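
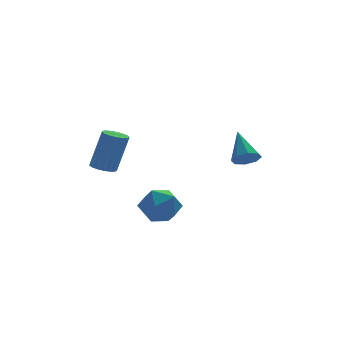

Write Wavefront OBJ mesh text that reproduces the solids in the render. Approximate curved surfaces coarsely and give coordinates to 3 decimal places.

v -1.739 3.228 -2.304
v -1.278 3.691 -2.456
v -0.661 3.754 -0.387
v -1.121 3.292 -0.236
v -1.539 3.863 -2.383
v -0.922 3.926 -0.314
v -1.846 3.89 -2.293
v -1.228 3.953 -0.224
v -2.128 3.765 -2.205
v -1.51 3.828 -0.136
v -2.32 3.517 -2.14
v -1.703 3.58 -0.071
v -2.38 3.203 -2.112
v -1.763 3.266 -0.043
v -2.293 2.895 -2.129
v -1.675 2.958 -0.06
v -2.078 2.663 -2.186
v -1.461 2.726 -0.117
v -1.786 2.561 -2.27
v -1.169 2.624 -0.201
v -1.483 2.612 -2.362
v -0.866 2.675 -0.293
v -1.239 2.804 -2.441
v -0.622 2.867 -0.372
v -1.109 3.093 -2.488
v -0.492 3.156 -0.419
v -1.123 3.413 -2.494
v -0.506 3.476 -0.425
v -1.154 -2.792 -2.51
v -0.611 -1.894 -2.29
v 0.331 -3.586 -2.93
v 0.874 -2.688 -2.71
v 0.413 -3.244 -1.917
v -0.504 -2.753 -1.657
v 0.224 -2.727 -3.563
v -0.693 -2.236 -3.303
v 0.241 -1.853 -2.94
v 0.358 -2.173 -1.923
v -0.638 -3.307 -3.297
v -0.521 -3.627 -2.28
v 3.956 -1.692 -0.424
v 4.489 -1.361 -0.734
v 3.844 -0.368 0.804
v 4.013 -1.216 -0.933
v 3.504 -1.35 -0.835
v 3.26 -1.685 -0.496
v 3.423 -2.024 -0.114
v 3.899 -2.169 0.085
v 4.408 -2.035 -0.013
v 4.652 -1.7 -0.352
f 2 1 5
f 2 5 3
f 3 5 6
f 3 6 4
f 5 1 7
f 5 7 6
f 6 7 8
f 6 8 4
f 7 1 9
f 7 9 8
f 8 9 10
f 8 10 4
f 9 1 11
f 9 11 10
f 10 11 12
f 10 12 4
f 11 1 13
f 11 13 12
f 12 13 14
f 12 14 4
f 13 1 15
f 13 15 14
f 14 15 16
f 14 16 4
f 15 1 17
f 15 17 16
f 16 17 18
f 16 18 4
f 17 1 19
f 17 19 18
f 18 19 20
f 18 20 4
f 19 1 21
f 19 21 20
f 20 21 22
f 20 22 4
f 21 1 23
f 21 23 22
f 22 23 24
f 22 24 4
f 23 1 25
f 23 25 24
f 24 25 26
f 24 26 4
f 25 1 27
f 25 27 26
f 26 27 28
f 26 28 4
f 27 1 2
f 27 2 28
f 28 2 3
f 28 3 4
f 29 40 34
f 29 34 30
f 29 30 36
f 29 36 39
f 29 39 40
f 30 34 38
f 34 40 33
f 40 39 31
f 39 36 35
f 36 30 37
f 32 38 33
f 32 33 31
f 32 31 35
f 32 35 37
f 32 37 38
f 33 38 34
f 31 33 40
f 35 31 39
f 37 35 36
f 38 37 30
f 42 41 44
f 42 44 43
f 44 41 45
f 44 45 43
f 45 41 46
f 45 46 43
f 46 41 47
f 46 47 43
f 47 41 48
f 47 48 43
f 48 41 49
f 48 49 43
f 49 41 50
f 49 50 43
f 50 41 42
f 50 42 43



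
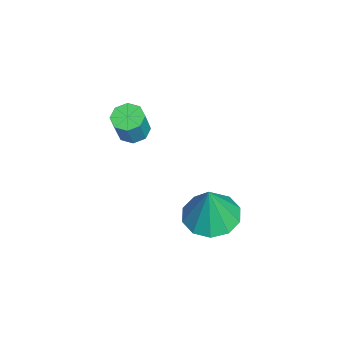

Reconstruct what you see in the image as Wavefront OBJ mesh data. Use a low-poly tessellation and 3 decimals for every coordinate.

v -3.843 -1.317 2.804
v -3.371 -1.288 2.611
v -2.966 -1.415 3.583
v -3.437 -1.443 3.776
v -3.512 -0.939 2.716
v -3.106 -1.065 3.687
v -3.846 -0.811 2.872
v -3.441 -0.938 3.843
v -4.178 -0.98 2.988
v -3.773 -1.106 3.96
v -4.314 -1.345 2.997
v -3.909 -1.472 3.969
v -4.174 -1.695 2.893
v -3.768 -1.821 3.864
v -3.839 -1.822 2.737
v -3.434 -1.949 3.708
v -3.507 -1.654 2.62
v -3.102 -1.78 3.592
v -3.289 0.978 -0.663
v -2.586 0.468 -0.856
v -2.931 0.902 0.843
v -2.423 0.993 -0.868
v -2.591 1.513 -0.802
v -3.026 1.828 -0.682
v -3.561 1.819 -0.556
v -3.992 1.489 -0.47
v -4.155 0.964 -0.458
v -3.987 0.444 -0.524
v -3.553 0.128 -0.644
v -3.018 0.138 -0.77
f 2 1 5
f 2 5 3
f 3 5 6
f 3 6 4
f 5 1 7
f 5 7 6
f 6 7 8
f 6 8 4
f 7 1 9
f 7 9 8
f 8 9 10
f 8 10 4
f 9 1 11
f 9 11 10
f 10 11 12
f 10 12 4
f 11 1 13
f 11 13 12
f 12 13 14
f 12 14 4
f 13 1 15
f 13 15 14
f 14 15 16
f 14 16 4
f 15 1 17
f 15 17 16
f 16 17 18
f 16 18 4
f 17 1 2
f 17 2 18
f 18 2 3
f 18 3 4
f 20 19 22
f 20 22 21
f 22 19 23
f 22 23 21
f 23 19 24
f 23 24 21
f 24 19 25
f 24 25 21
f 25 19 26
f 25 26 21
f 26 19 27
f 26 27 21
f 27 19 28
f 27 28 21
f 28 19 29
f 28 29 21
f 29 19 30
f 29 30 21
f 30 19 20
f 30 20 21



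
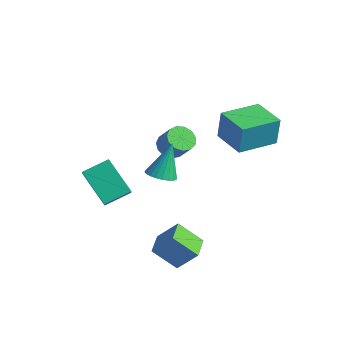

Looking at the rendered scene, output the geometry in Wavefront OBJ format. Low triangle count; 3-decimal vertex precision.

v 1.171 -0.412 -0.528
v 1.882 -0.602 -0.385
v 1.049 0.412 1.168
v 1.917 -0.34 -0.51
v 1.838 -0.089 -0.638
v 1.658 0.113 -0.749
v 1.403 0.235 -0.826
v 1.114 0.259 -0.858
v 0.832 0.18 -0.84
v 0.603 0.011 -0.774
v 0.459 -0.222 -0.671
v 0.424 -0.485 -0.546
v 0.503 -0.736 -0.418
v 0.683 -0.938 -0.307
v 0.938 -1.06 -0.23
v 1.228 -1.083 -0.198
v 1.509 -1.005 -0.216
v 1.739 -0.836 -0.282
v -2.132 3.249 -2.202
v -1.536 3.264 -2.674
v -0.773 3.265 -1.71
v -1.368 3.251 -1.238
v -1.637 3.672 -2.595
v -0.873 3.673 -1.631
v -1.895 3.947 -2.39
v -1.131 3.948 -1.426
v -2.228 4 -2.127
v -1.464 4.001 -1.163
v -2.531 3.814 -1.887
v -1.767 3.815 -0.923
v -2.707 3.45 -1.747
v -1.943 3.451 -0.783
v -2.7 3.022 -1.752
v -1.936 3.023 -0.788
v -2.513 2.666 -1.899
v -1.749 2.667 -0.935
v -2.205 2.495 -2.143
v -1.441 2.496 -1.179
v -1.874 2.564 -2.406
v -1.11 2.565 -1.442
v -1.625 2.851 -2.604
v -0.861 2.852 -1.64
v 2.373 1.924 1.63
v 2.451 2.039 3.143
v 2.739 3.913 1.46
v 2.817 4.029 2.973
v 4.043 1.611 1.567
v 4.121 1.727 3.08
v 4.409 3.601 1.397
v 4.487 3.716 2.91
v 4.065 -2.116 -4.254
v 3.156 -2.79 -3.254
v 3.367 -1.14 -4.23
v 2.458 -1.814 -3.23
v 4.842 -1.586 -3.19
v 3.933 -2.26 -2.19
v 4.144 -0.61 -3.166
v 3.235 -1.284 -2.166
v -2.352 -2.019 -1.575
v -1.712 -2.578 -0.8
v -1.9 -0.805 -1.073
v -1.26 -1.363 -0.297
v -0.8 -2.057 -2.883
v -0.16 -2.615 -2.107
v -0.348 -0.842 -2.38
v 0.292 -1.401 -1.605
f 2 1 4
f 2 4 3
f 4 1 5
f 4 5 3
f 5 1 6
f 5 6 3
f 6 1 7
f 6 7 3
f 7 1 8
f 7 8 3
f 8 1 9
f 8 9 3
f 9 1 10
f 9 10 3
f 10 1 11
f 10 11 3
f 11 1 12
f 11 12 3
f 12 1 13
f 12 13 3
f 13 1 14
f 13 14 3
f 14 1 15
f 14 15 3
f 15 1 16
f 15 16 3
f 16 1 17
f 16 17 3
f 17 1 18
f 17 18 3
f 18 1 2
f 18 2 3
f 20 19 23
f 20 23 21
f 21 23 24
f 21 24 22
f 23 19 25
f 23 25 24
f 24 25 26
f 24 26 22
f 25 19 27
f 25 27 26
f 26 27 28
f 26 28 22
f 27 19 29
f 27 29 28
f 28 29 30
f 28 30 22
f 29 19 31
f 29 31 30
f 30 31 32
f 30 32 22
f 31 19 33
f 31 33 32
f 32 33 34
f 32 34 22
f 33 19 35
f 33 35 34
f 34 35 36
f 34 36 22
f 35 19 37
f 35 37 36
f 36 37 38
f 36 38 22
f 37 19 39
f 37 39 38
f 38 39 40
f 38 40 22
f 39 19 41
f 39 41 40
f 40 41 42
f 40 42 22
f 41 19 20
f 41 20 42
f 42 20 21
f 42 21 22
f 44 46 43
f 47 44 43
f 43 46 45
f 45 47 43
f 44 50 46
f 48 44 47
f 48 50 44
f 46 50 45
f 49 47 45
f 45 50 49
f 49 48 47
f 50 48 49
f 52 54 51
f 55 52 51
f 51 54 53
f 53 55 51
f 52 58 54
f 56 52 55
f 56 58 52
f 54 58 53
f 57 55 53
f 53 58 57
f 57 56 55
f 58 56 57
f 60 62 59
f 63 60 59
f 59 62 61
f 61 63 59
f 60 66 62
f 64 60 63
f 64 66 60
f 62 66 61
f 65 63 61
f 61 66 65
f 65 64 63
f 66 64 65



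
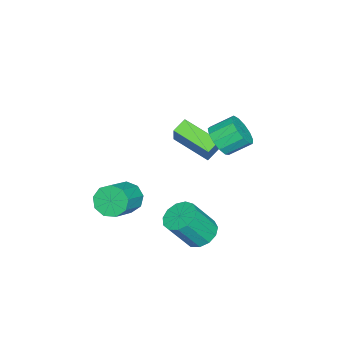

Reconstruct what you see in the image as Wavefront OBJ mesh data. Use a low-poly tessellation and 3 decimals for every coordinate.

v -3.783 -1.456 0.88
v -4.442 -1.174 1.256
v -3.426 0.326 0.171
v -4.086 0.607 0.547
v -2.874 -1.107 2.213
v -3.534 -0.826 2.589
v -2.518 0.674 1.504
v -3.177 0.956 1.88
v -1.872 -3.038 -2.235
v -1.452 -3.201 -2.98
v 0.051 -3.306 -2.11
v -0.368 -3.142 -1.365
v -1.469 -2.614 -2.88
v 0.034 -2.719 -2.01
v -1.674 -2.226 -2.478
v -0.171 -2.331 -1.608
v -1.972 -2.217 -1.963
v -0.469 -2.322 -1.093
v -2.223 -2.593 -1.575
v -0.719 -2.697 -0.705
v -2.309 -3.176 -1.496
v -0.806 -3.281 -0.626
v -2.191 -3.695 -1.763
v -0.688 -3.799 -0.893
v -1.923 -3.906 -2.25
v -0.42 -4.011 -1.38
v -1.632 -3.711 -2.731
v -0.128 -3.816 -1.861
v -1.709 1.428 3.049
v -1.282 1.135 3.722
v -1.724 2.058 4.405
v -2.151 2.352 3.731
v -0.988 1.441 3.499
v -1.43 2.364 4.182
v -0.924 1.742 3.133
v -1.365 2.665 3.815
v -1.108 1.944 2.74
v -1.55 2.867 3.422
v -1.484 1.983 2.445
v -1.926 2.906 3.127
v -1.931 1.845 2.342
v -2.373 2.768 3.024
v -2.307 1.575 2.463
v -2.749 2.498 3.145
v -2.494 1.259 2.77
v -2.936 2.182 3.453
v -2.431 0.996 3.166
v -2.873 1.919 3.848
v -2.14 0.871 3.524
v -2.581 1.794 4.207
v -1.711 0.923 3.732
v -2.153 1.846 4.414
v -0.513 1.085 -2.415
v 0.215 0.882 -2.846
v 0.901 0.132 -1.337
v 0.173 0.335 -0.905
v 0.286 1.328 -2.657
v 0.972 0.579 -1.147
v 0.104 1.698 -2.391
v 0.79 0.948 -0.881
v -0.274 1.872 -2.132
v 0.412 1.123 -0.623
v -0.728 1.797 -1.964
v -0.042 1.047 -0.454
v -1.114 1.496 -1.938
v -0.428 0.746 -0.428
v -1.309 1.064 -2.064
v -0.623 0.314 -0.554
v -1.251 0.639 -2.301
v -0.565 -0.111 -0.791
v -0.959 0.355 -2.574
v -0.273 -0.395 -1.065
v -0.526 0.304 -2.797
v 0.161 -0.446 -1.287
v -0.088 0.5 -2.899
v 0.598 -0.25 -1.389
f 2 4 1
f 5 2 1
f 1 4 3
f 3 5 1
f 2 8 4
f 6 2 5
f 6 8 2
f 4 8 3
f 7 5 3
f 3 8 7
f 7 6 5
f 8 6 7
f 10 9 13
f 10 13 11
f 11 13 14
f 11 14 12
f 13 9 15
f 13 15 14
f 14 15 16
f 14 16 12
f 15 9 17
f 15 17 16
f 16 17 18
f 16 18 12
f 17 9 19
f 17 19 18
f 18 19 20
f 18 20 12
f 19 9 21
f 19 21 20
f 20 21 22
f 20 22 12
f 21 9 23
f 21 23 22
f 22 23 24
f 22 24 12
f 23 9 25
f 23 25 24
f 24 25 26
f 24 26 12
f 25 9 27
f 25 27 26
f 26 27 28
f 26 28 12
f 27 9 10
f 27 10 28
f 28 10 11
f 28 11 12
f 30 29 33
f 30 33 31
f 31 33 34
f 31 34 32
f 33 29 35
f 33 35 34
f 34 35 36
f 34 36 32
f 35 29 37
f 35 37 36
f 36 37 38
f 36 38 32
f 37 29 39
f 37 39 38
f 38 39 40
f 38 40 32
f 39 29 41
f 39 41 40
f 40 41 42
f 40 42 32
f 41 29 43
f 41 43 42
f 42 43 44
f 42 44 32
f 43 29 45
f 43 45 44
f 44 45 46
f 44 46 32
f 45 29 47
f 45 47 46
f 46 47 48
f 46 48 32
f 47 29 49
f 47 49 48
f 48 49 50
f 48 50 32
f 49 29 51
f 49 51 50
f 50 51 52
f 50 52 32
f 51 29 30
f 51 30 52
f 52 30 31
f 52 31 32
f 54 53 57
f 54 57 55
f 55 57 58
f 55 58 56
f 57 53 59
f 57 59 58
f 58 59 60
f 58 60 56
f 59 53 61
f 59 61 60
f 60 61 62
f 60 62 56
f 61 53 63
f 61 63 62
f 62 63 64
f 62 64 56
f 63 53 65
f 63 65 64
f 64 65 66
f 64 66 56
f 65 53 67
f 65 67 66
f 66 67 68
f 66 68 56
f 67 53 69
f 67 69 68
f 68 69 70
f 68 70 56
f 69 53 71
f 69 71 70
f 70 71 72
f 70 72 56
f 71 53 73
f 71 73 72
f 72 73 74
f 72 74 56
f 73 53 75
f 73 75 74
f 74 75 76
f 74 76 56
f 75 53 54
f 75 54 76
f 76 54 55
f 76 55 56



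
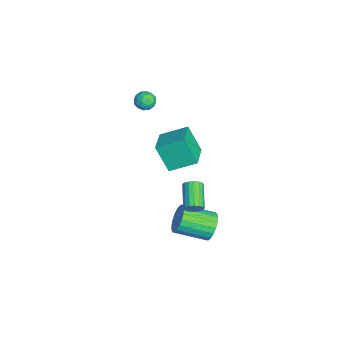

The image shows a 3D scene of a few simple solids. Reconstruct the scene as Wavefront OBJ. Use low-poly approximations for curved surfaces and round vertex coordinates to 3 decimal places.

v 3.973 0.853 -1.749
v 4.196 0.618 -1.257
v 2.691 0.651 -0.558
v 2.467 0.887 -1.051
v 4.221 0.896 -1.216
v 2.716 0.929 -0.517
v 4.189 1.164 -1.297
v 2.684 1.198 -0.599
v 4.108 1.362 -1.482
v 2.603 1.395 -0.784
v 3.995 1.442 -1.728
v 2.49 1.476 -1.03
v 3.878 1.388 -1.979
v 2.372 1.422 -1.281
v 3.782 1.211 -2.178
v 2.276 1.245 -1.479
v 3.73 0.953 -2.278
v 2.224 0.986 -1.579
v 3.733 0.671 -2.257
v 2.228 0.704 -1.558
v 3.791 0.431 -2.12
v 2.286 0.465 -1.421
v 3.891 0.288 -1.898
v 2.386 0.321 -1.199
v 4.01 0.274 -1.642
v 2.504 0.308 -0.943
v 4.12 0.393 -1.41
v 2.614 0.427 -0.712
v -0.779 -0.992 3.447
v -0.294 -1.38 3.187
v -1.106 -1.82 4.073
v -0.621 -2.208 3.813
v -0.461 -1.694 4.216
v -0.258 -1.182 3.829
v -1.142 -2.018 3.431
v -0.939 -1.506 3.044
v -0.519 -2.014 3.177
v -0.098 -1.814 3.662
v -1.302 -1.386 3.598
v -0.881 -1.186 4.083
v -0.508 -1.113 3.262
v -0.892 -2.087 3.998
v -0.798 -1.785 4.235
v -0.513 -2.013 4.082
v -0.487 -0.997 3.64
v -0.202 -1.225 3.487
v -0.3 -1.409 4.092
v -1.198 -1.975 3.773
v -0.913 -2.203 3.62
v -0.887 -1.187 3.178
v -0.602 -1.415 3.025
v -1.1 -1.791 3.168
v -0.355 -1.714 3.103
v -0.547 -2.201 3.471
v -0.853 -2.089 3.247
v -0.734 -1.788 3.019
v -0.107 -1.596 3.388
v -0.3 -2.083 3.756
v -0.205 -1.781 3.993
v -0.086 -1.48 3.766
v -0.239 -1.969 3.383
v -1.1 -1.117 3.504
v -1.293 -1.604 3.872
v -1.314 -1.72 3.494
v -1.195 -1.419 3.267
v -0.853 -0.999 3.789
v -1.045 -1.486 4.157
v -0.666 -1.412 4.241
v -0.547 -1.111 4.013
v -1.161 -1.231 3.877
v 0.945 -0.121 -0.072
v 0.357 -0.836 1.518
v 1.039 1.441 0.665
v 0.451 0.727 2.255
v 2.629 -0.447 0.405
v 2.041 -1.161 1.995
v 2.723 1.116 1.142
v 2.135 0.401 2.732
v 3.284 1.887 -4.213
v 3.672 2.184 -3.41
v 3.564 0.31 -2.664
v 3.176 0.013 -3.467
v 3.29 2.234 -3.339
v 3.183 0.36 -2.594
v 2.908 2.224 -3.42
v 2.801 0.35 -2.674
v 2.591 2.156 -3.638
v 2.483 0.282 -2.892
v 2.393 2.041 -3.955
v 2.286 0.167 -3.209
v 2.35 1.899 -4.316
v 2.242 0.025 -3.571
v 2.467 1.756 -4.66
v 2.36 -0.118 -3.914
v 2.727 1.635 -4.927
v 2.619 -0.239 -4.181
v 3.082 1.558 -5.07
v 2.975 -0.317 -4.324
v 3.472 1.537 -5.065
v 3.365 -0.337 -4.319
v 3.83 1.577 -4.912
v 3.723 -0.297 -4.166
v 4.093 1.671 -4.639
v 3.986 -0.203 -3.893
v 4.217 1.802 -4.292
v 4.109 -0.072 -3.546
v 4.179 1.948 -3.931
v 4.071 0.074 -3.185
v 3.986 2.083 -3.619
v 3.878 0.209 -2.873
f 2 1 5
f 2 5 3
f 3 5 6
f 3 6 4
f 5 1 7
f 5 7 6
f 6 7 8
f 6 8 4
f 7 1 9
f 7 9 8
f 8 9 10
f 8 10 4
f 9 1 11
f 9 11 10
f 10 11 12
f 10 12 4
f 11 1 13
f 11 13 12
f 12 13 14
f 12 14 4
f 13 1 15
f 13 15 14
f 14 15 16
f 14 16 4
f 15 1 17
f 15 17 16
f 16 17 18
f 16 18 4
f 17 1 19
f 17 19 18
f 18 19 20
f 18 20 4
f 19 1 21
f 19 21 20
f 20 21 22
f 20 22 4
f 21 1 23
f 21 23 22
f 22 23 24
f 22 24 4
f 23 1 25
f 23 25 24
f 24 25 26
f 24 26 4
f 25 1 27
f 25 27 26
f 26 27 28
f 26 28 4
f 27 1 2
f 27 2 28
f 28 2 3
f 28 3 4
f 29 66 45
f 66 40 69
f 45 69 34
f 66 69 45
f 29 45 41
f 45 34 46
f 41 46 30
f 45 46 41
f 29 41 50
f 41 30 51
f 50 51 36
f 41 51 50
f 29 50 62
f 50 36 65
f 62 65 39
f 50 65 62
f 29 62 66
f 62 39 70
f 66 70 40
f 62 70 66
f 30 46 57
f 46 34 60
f 57 60 38
f 46 60 57
f 34 69 47
f 69 40 68
f 47 68 33
f 69 68 47
f 40 70 67
f 70 39 63
f 67 63 31
f 70 63 67
f 39 65 64
f 65 36 52
f 64 52 35
f 65 52 64
f 36 51 56
f 51 30 53
f 56 53 37
f 51 53 56
f 32 58 44
f 58 38 59
f 44 59 33
f 58 59 44
f 32 44 42
f 44 33 43
f 42 43 31
f 44 43 42
f 32 42 49
f 42 31 48
f 49 48 35
f 42 48 49
f 32 49 54
f 49 35 55
f 54 55 37
f 49 55 54
f 32 54 58
f 54 37 61
f 58 61 38
f 54 61 58
f 33 59 47
f 59 38 60
f 47 60 34
f 59 60 47
f 31 43 67
f 43 33 68
f 67 68 40
f 43 68 67
f 35 48 64
f 48 31 63
f 64 63 39
f 48 63 64
f 37 55 56
f 55 35 52
f 56 52 36
f 55 52 56
f 38 61 57
f 61 37 53
f 57 53 30
f 61 53 57
f 72 74 71
f 75 72 71
f 71 74 73
f 73 75 71
f 72 78 74
f 76 72 75
f 76 78 72
f 74 78 73
f 77 75 73
f 73 78 77
f 77 76 75
f 78 76 77
f 80 79 83
f 80 83 81
f 81 83 84
f 81 84 82
f 83 79 85
f 83 85 84
f 84 85 86
f 84 86 82
f 85 79 87
f 85 87 86
f 86 87 88
f 86 88 82
f 87 79 89
f 87 89 88
f 88 89 90
f 88 90 82
f 89 79 91
f 89 91 90
f 90 91 92
f 90 92 82
f 91 79 93
f 91 93 92
f 92 93 94
f 92 94 82
f 93 79 95
f 93 95 94
f 94 95 96
f 94 96 82
f 95 79 97
f 95 97 96
f 96 97 98
f 96 98 82
f 97 79 99
f 97 99 98
f 98 99 100
f 98 100 82
f 99 79 101
f 99 101 100
f 100 101 102
f 100 102 82
f 101 79 103
f 101 103 102
f 102 103 104
f 102 104 82
f 103 79 105
f 103 105 104
f 104 105 106
f 104 106 82
f 105 79 107
f 105 107 106
f 106 107 108
f 106 108 82
f 107 79 109
f 107 109 108
f 108 109 110
f 108 110 82
f 109 79 80
f 109 80 110
f 110 80 81
f 110 81 82



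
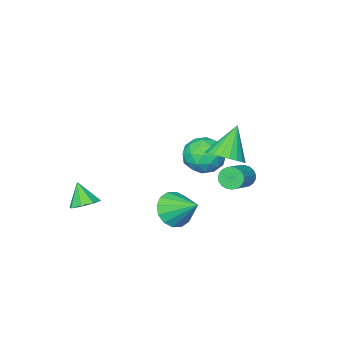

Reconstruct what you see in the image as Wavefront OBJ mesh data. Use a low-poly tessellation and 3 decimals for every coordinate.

v -1.359 0.27 -1.296
v -0.751 -0.684 -1.399
v -2.909 -0.716 -1.321
v -2.301 -1.67 -1.424
v -2.275 -1.082 -0.453
v -1.317 -0.473 -0.437
v -2.343 -0.927 -2.283
v -1.385 -0.318 -2.267
v -1.359 -1.424 -2.009
v -1.317 -1.519 -0.878
v -2.343 0.119 -1.842
v -2.301 0.024 -0.711
v -0.919 -0.12 -1.345
v -2.741 -1.28 -1.375
v -2.726 -0.934 -0.804
v -2.368 -1.495 -0.865
v -1.252 0.004 -0.78
v -0.894 -0.557 -0.84
v -1.79 -0.791 -0.285
v -2.766 -0.843 -1.88
v -2.408 -1.404 -1.94
v -1.292 0.095 -1.855
v -0.934 -0.466 -1.916
v -1.87 -0.609 -2.435
v -0.919 -1.116 -1.764
v -1.83 -1.695 -1.779
v -1.855 -1.259 -2.284
v -1.292 -0.901 -2.274
v -0.894 -1.172 -1.1
v -1.805 -1.751 -1.115
v -1.79 -1.406 -0.544
v -1.227 -1.048 -0.534
v -1.252 -1.607 -1.458
v -1.855 0.351 -1.605
v -2.766 -0.228 -1.62
v -2.433 -0.352 -2.186
v -1.87 0.006 -2.176
v -1.83 0.295 -0.941
v -2.741 -0.284 -0.956
v -2.368 -0.499 -0.446
v -1.805 -0.141 -0.436
v -2.408 0.207 -1.262
v 2.036 1.961 -2.17
v 2.587 2.515 -2.842
v 1.804 3.379 -1.19
v 2.083 2.551 -3.013
v 1.567 2.429 -2.959
v 1.176 2.181 -2.693
v 1.016 1.875 -2.287
v 1.13 1.591 -1.85
v 1.486 1.406 -1.499
v 1.989 1.37 -1.328
v 2.506 1.493 -1.382
v 2.896 1.74 -1.648
v 3.056 2.047 -2.053
v 2.943 2.331 -2.49
v 3.805 -2.65 -3.542
v 4.604 -2.673 -3.522
v 3.755 -3.35 -2.378
v 4.377 -2.182 -3.237
v 3.814 -1.964 -3.13
v 3.246 -2.149 -3.265
v 3.005 -2.627 -3.562
v 3.233 -3.118 -3.848
v 3.795 -3.335 -3.955
v 4.363 -3.151 -3.82
v 0.359 3.483 1.451
v 1.179 3.243 1.951
v -0.699 3.077 2.989
v 1.149 3.62 2.031
v 1 3.976 2.022
v 0.752 4.257 1.926
v 0.445 4.42 1.757
v 0.125 4.44 1.543
v -0.16 4.315 1.314
v -0.366 4.063 1.106
v -0.461 3.722 0.95
v -0.432 3.345 0.871
v -0.282 2.989 0.88
v -0.035 2.708 0.976
v 0.272 2.545 1.144
v 0.592 2.525 1.359
v 0.877 2.651 1.588
v 1.083 2.903 1.796
v -1.661 2.408 -1.165
v -1.308 2.196 -1.668
v -0.125 2.72 -1.058
v -0.479 2.932 -0.555
v -1.377 2.444 -1.748
v -0.194 2.968 -1.138
v -1.494 2.687 -1.728
v -0.312 3.211 -1.118
v -1.641 2.881 -1.61
v -0.459 3.405 -1
v -1.791 2.993 -1.416
v -0.609 3.517 -0.806
v -1.919 3.005 -1.178
v -0.736 3.529 -0.568
v -2.002 2.913 -0.938
v -0.82 3.437 -0.328
v -2.026 2.733 -0.737
v -0.844 3.257 -0.127
v -1.987 2.498 -0.61
v -0.805 3.022 0
v -1.892 2.247 -0.579
v -0.71 2.771 0.031
v -1.757 2.024 -0.65
v -0.574 2.548 -0.04
v -1.605 1.867 -0.809
v -0.423 2.391 -0.199
v -1.463 1.804 -1.03
v -0.281 2.328 -0.42
v -1.355 1.845 -1.275
v -0.173 2.369 -0.665
v -1.3 1.984 -1.5
v -0.118 2.508 -0.89
f 1 38 17
f 38 12 41
f 17 41 6
f 38 41 17
f 1 17 13
f 17 6 18
f 13 18 2
f 17 18 13
f 1 13 22
f 13 2 23
f 22 23 8
f 13 23 22
f 1 22 34
f 22 8 37
f 34 37 11
f 22 37 34
f 1 34 38
f 34 11 42
f 38 42 12
f 34 42 38
f 2 18 29
f 18 6 32
f 29 32 10
f 18 32 29
f 6 41 19
f 41 12 40
f 19 40 5
f 41 40 19
f 12 42 39
f 42 11 35
f 39 35 3
f 42 35 39
f 11 37 36
f 37 8 24
f 36 24 7
f 37 24 36
f 8 23 28
f 23 2 25
f 28 25 9
f 23 25 28
f 4 30 16
f 30 10 31
f 16 31 5
f 30 31 16
f 4 16 14
f 16 5 15
f 14 15 3
f 16 15 14
f 4 14 21
f 14 3 20
f 21 20 7
f 14 20 21
f 4 21 26
f 21 7 27
f 26 27 9
f 21 27 26
f 4 26 30
f 26 9 33
f 30 33 10
f 26 33 30
f 5 31 19
f 31 10 32
f 19 32 6
f 31 32 19
f 3 15 39
f 15 5 40
f 39 40 12
f 15 40 39
f 7 20 36
f 20 3 35
f 36 35 11
f 20 35 36
f 9 27 28
f 27 7 24
f 28 24 8
f 27 24 28
f 10 33 29
f 33 9 25
f 29 25 2
f 33 25 29
f 44 43 46
f 44 46 45
f 46 43 47
f 46 47 45
f 47 43 48
f 47 48 45
f 48 43 49
f 48 49 45
f 49 43 50
f 49 50 45
f 50 43 51
f 50 51 45
f 51 43 52
f 51 52 45
f 52 43 53
f 52 53 45
f 53 43 54
f 53 54 45
f 54 43 55
f 54 55 45
f 55 43 56
f 55 56 45
f 56 43 44
f 56 44 45
f 58 57 60
f 58 60 59
f 60 57 61
f 60 61 59
f 61 57 62
f 61 62 59
f 62 57 63
f 62 63 59
f 63 57 64
f 63 64 59
f 64 57 65
f 64 65 59
f 65 57 66
f 65 66 59
f 66 57 58
f 66 58 59
f 68 67 70
f 68 70 69
f 70 67 71
f 70 71 69
f 71 67 72
f 71 72 69
f 72 67 73
f 72 73 69
f 73 67 74
f 73 74 69
f 74 67 75
f 74 75 69
f 75 67 76
f 75 76 69
f 76 67 77
f 76 77 69
f 77 67 78
f 77 78 69
f 78 67 79
f 78 79 69
f 79 67 80
f 79 80 69
f 80 67 81
f 80 81 69
f 81 67 82
f 81 82 69
f 82 67 83
f 82 83 69
f 83 67 84
f 83 84 69
f 84 67 68
f 84 68 69
f 86 85 89
f 86 89 87
f 87 89 90
f 87 90 88
f 89 85 91
f 89 91 90
f 90 91 92
f 90 92 88
f 91 85 93
f 91 93 92
f 92 93 94
f 92 94 88
f 93 85 95
f 93 95 94
f 94 95 96
f 94 96 88
f 95 85 97
f 95 97 96
f 96 97 98
f 96 98 88
f 97 85 99
f 97 99 98
f 98 99 100
f 98 100 88
f 99 85 101
f 99 101 100
f 100 101 102
f 100 102 88
f 101 85 103
f 101 103 102
f 102 103 104
f 102 104 88
f 103 85 105
f 103 105 104
f 104 105 106
f 104 106 88
f 105 85 107
f 105 107 106
f 106 107 108
f 106 108 88
f 107 85 109
f 107 109 108
f 108 109 110
f 108 110 88
f 109 85 111
f 109 111 110
f 110 111 112
f 110 112 88
f 111 85 113
f 111 113 112
f 112 113 114
f 112 114 88
f 113 85 115
f 113 115 114
f 114 115 116
f 114 116 88
f 115 85 86
f 115 86 116
f 116 86 87
f 116 87 88



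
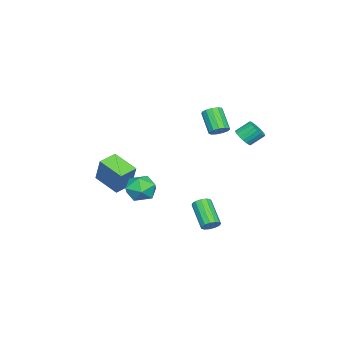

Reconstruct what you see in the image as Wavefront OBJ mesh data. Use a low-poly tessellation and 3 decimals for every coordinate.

v 0.242 -4.267 -1.251
v 0.793 -3.713 0.337
v 0.676 -2.797 -1.915
v 1.227 -2.243 -0.327
v 1.293 -4.677 -1.473
v 1.844 -4.123 0.115
v 1.727 -3.207 -2.137
v 2.278 -2.653 -0.549
v -2.309 1.132 1.7
v -1.841 0.742 1.744
v -2.583 -0.021 2.884
v -3.051 0.368 2.84
v -1.773 1 1.96
v -2.515 0.237 3.101
v -1.875 1.3 2.094
v -2.617 0.537 3.235
v -2.115 1.546 2.103
v -2.857 0.783 3.244
v -2.416 1.661 1.984
v -3.158 0.898 3.124
v -2.684 1.607 1.774
v -3.426 0.844 2.915
v -2.832 1.403 1.541
v -3.574 0.64 2.682
v -2.814 1.112 1.358
v -3.556 0.349 2.499
v -2.636 0.828 1.284
v -3.378 0.065 2.424
v -2.354 0.64 1.341
v -3.096 -0.123 2.482
v -2.058 0.608 1.513
v -2.8 -0.155 2.653
v 2.539 2.706 -3.095
v 2.995 2.547 -2.833
v 2.018 1.576 -1.722
v 1.561 1.734 -1.985
v 2.899 2.805 -2.692
v 1.921 1.834 -1.581
v 2.688 3.032 -2.679
v 1.71 2.061 -1.568
v 2.43 3.155 -2.798
v 1.452 2.184 -1.687
v 2.206 3.136 -3.012
v 1.229 2.165 -1.901
v 2.088 2.98 -3.252
v 1.111 2.008 -2.141
v 2.113 2.736 -3.443
v 1.136 1.765 -2.332
v 2.274 2.483 -3.523
v 1.296 1.512 -2.412
v 2.518 2.301 -3.468
v 1.54 1.33 -2.357
v 2.769 2.247 -3.294
v 1.791 1.276 -2.183
v 2.947 2.339 -3.057
v 1.969 1.368 -1.946
v 4.168 0.062 -0.844
v 4.796 -0.262 -0.184
v 3.184 -1.098 -0.476
v 3.812 -1.422 0.184
v 3.352 -0.583 0.325
v 3.96 0.134 0.098
v 4.02 -1.494 -0.758
v 4.628 -0.777 -0.985
v 4.705 -1.223 -0.131
v 4.292 -0.661 0.539
v 3.688 -0.699 -1.199
v 3.275 -0.137 -0.529
v -0.593 3.207 2.23
v -0.082 3.583 2.14
v -0.457 4.249 2.801
v -0.967 3.873 2.89
v -0.251 3.673 1.955
v -0.625 4.339 2.615
v -0.478 3.682 1.816
v -0.852 4.348 2.477
v -0.725 3.609 1.75
v -1.1 4.275 2.41
v -0.949 3.467 1.766
v -1.324 4.133 2.427
v -1.112 3.28 1.862
v -1.486 3.945 2.523
v -1.185 3.08 2.022
v -1.559 3.745 2.683
v -1.155 2.902 2.218
v -1.53 3.568 2.879
v -1.028 2.777 2.416
v -1.403 3.443 3.077
v -0.826 2.726 2.581
v -1.201 3.392 3.242
v -0.584 2.759 2.686
v -0.958 3.424 3.347
v -0.343 2.869 2.712
v -0.718 3.534 3.373
v -0.145 3.037 2.654
v -0.52 3.703 3.315
v -0.025 3.235 2.523
v -0.399 3.901 3.184
v -0.003 3.428 2.341
v -0.377 4.094 3.002
f 2 4 1
f 5 2 1
f 1 4 3
f 3 5 1
f 2 8 4
f 6 2 5
f 6 8 2
f 4 8 3
f 7 5 3
f 3 8 7
f 7 6 5
f 8 6 7
f 10 9 13
f 10 13 11
f 11 13 14
f 11 14 12
f 13 9 15
f 13 15 14
f 14 15 16
f 14 16 12
f 15 9 17
f 15 17 16
f 16 17 18
f 16 18 12
f 17 9 19
f 17 19 18
f 18 19 20
f 18 20 12
f 19 9 21
f 19 21 20
f 20 21 22
f 20 22 12
f 21 9 23
f 21 23 22
f 22 23 24
f 22 24 12
f 23 9 25
f 23 25 24
f 24 25 26
f 24 26 12
f 25 9 27
f 25 27 26
f 26 27 28
f 26 28 12
f 27 9 29
f 27 29 28
f 28 29 30
f 28 30 12
f 29 9 31
f 29 31 30
f 30 31 32
f 30 32 12
f 31 9 10
f 31 10 32
f 32 10 11
f 32 11 12
f 34 33 37
f 34 37 35
f 35 37 38
f 35 38 36
f 37 33 39
f 37 39 38
f 38 39 40
f 38 40 36
f 39 33 41
f 39 41 40
f 40 41 42
f 40 42 36
f 41 33 43
f 41 43 42
f 42 43 44
f 42 44 36
f 43 33 45
f 43 45 44
f 44 45 46
f 44 46 36
f 45 33 47
f 45 47 46
f 46 47 48
f 46 48 36
f 47 33 49
f 47 49 48
f 48 49 50
f 48 50 36
f 49 33 51
f 49 51 50
f 50 51 52
f 50 52 36
f 51 33 53
f 51 53 52
f 52 53 54
f 52 54 36
f 53 33 55
f 53 55 54
f 54 55 56
f 54 56 36
f 55 33 34
f 55 34 56
f 56 34 35
f 56 35 36
f 57 68 62
f 57 62 58
f 57 58 64
f 57 64 67
f 57 67 68
f 58 62 66
f 62 68 61
f 68 67 59
f 67 64 63
f 64 58 65
f 60 66 61
f 60 61 59
f 60 59 63
f 60 63 65
f 60 65 66
f 61 66 62
f 59 61 68
f 63 59 67
f 65 63 64
f 66 65 58
f 70 69 73
f 70 73 71
f 71 73 74
f 71 74 72
f 73 69 75
f 73 75 74
f 74 75 76
f 74 76 72
f 75 69 77
f 75 77 76
f 76 77 78
f 76 78 72
f 77 69 79
f 77 79 78
f 78 79 80
f 78 80 72
f 79 69 81
f 79 81 80
f 80 81 82
f 80 82 72
f 81 69 83
f 81 83 82
f 82 83 84
f 82 84 72
f 83 69 85
f 83 85 84
f 84 85 86
f 84 86 72
f 85 69 87
f 85 87 86
f 86 87 88
f 86 88 72
f 87 69 89
f 87 89 88
f 88 89 90
f 88 90 72
f 89 69 91
f 89 91 90
f 90 91 92
f 90 92 72
f 91 69 93
f 91 93 92
f 92 93 94
f 92 94 72
f 93 69 95
f 93 95 94
f 94 95 96
f 94 96 72
f 95 69 97
f 95 97 96
f 96 97 98
f 96 98 72
f 97 69 99
f 97 99 98
f 98 99 100
f 98 100 72
f 99 69 70
f 99 70 100
f 100 70 71
f 100 71 72



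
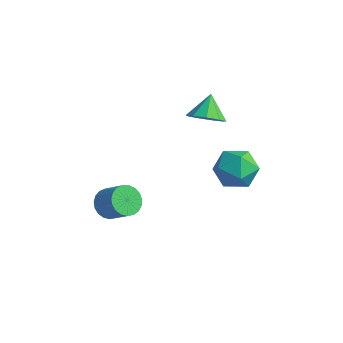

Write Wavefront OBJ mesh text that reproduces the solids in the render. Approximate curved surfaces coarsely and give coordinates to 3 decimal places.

v -4.561 -3.791 -3.197
v -4.094 -4.241 -3.747
v -2.972 -4.219 -2.812
v -3.439 -3.769 -2.263
v -4.02 -3.909 -3.843
v -2.899 -3.887 -2.908
v -4.04 -3.556 -3.827
v -2.919 -3.534 -2.892
v -4.15 -3.244 -3.703
v -3.029 -3.222 -2.768
v -4.331 -3.027 -3.491
v -3.21 -3.005 -2.556
v -4.552 -2.942 -3.228
v -3.43 -2.92 -2.293
v -4.774 -3.003 -2.96
v -3.653 -2.981 -2.025
v -4.959 -3.201 -2.733
v -3.838 -3.179 -1.798
v -5.076 -3.501 -2.587
v -3.954 -3.479 -1.652
v -5.103 -3.851 -2.545
v -3.982 -3.829 -1.611
v -5.036 -4.19 -2.617
v -3.915 -4.168 -1.682
v -4.888 -4.461 -2.789
v -3.766 -4.439 -1.854
v -4.683 -4.616 -3.032
v -3.561 -4.594 -2.097
v -4.456 -4.628 -3.303
v -3.335 -4.606 -2.368
v -4.248 -4.495 -3.556
v -3.127 -4.473 -2.621
v 0.178 0.501 0.657
v 1.217 0.05 0.335
v -0.717 -0.95 -0.195
v 0.322 -1.401 -0.517
v 0.009 -1.396 0.619
v 0.562 -0.499 1.145
v -0.062 -0.401 -1.005
v 0.491 0.496 -0.479
v 1.069 -0.508 -0.692
v 1.112 -1.123 0.311
v -0.612 0.223 -0.171
v -0.569 -0.392 0.832
v -1.452 -0.6 2.791
v -0.983 -1.102 3.432
v -1.888 0.24 3.769
v -0.606 -0.636 3.199
v -0.626 -0.153 2.775
v -1.032 0.121 2.359
v -1.635 0.058 2.145
v -2.153 -0.313 2.233
v -2.343 -0.819 2.583
v -2.116 -1.221 3.03
v -1.579 -1.333 3.365
f 2 1 5
f 2 5 3
f 3 5 6
f 3 6 4
f 5 1 7
f 5 7 6
f 6 7 8
f 6 8 4
f 7 1 9
f 7 9 8
f 8 9 10
f 8 10 4
f 9 1 11
f 9 11 10
f 10 11 12
f 10 12 4
f 11 1 13
f 11 13 12
f 12 13 14
f 12 14 4
f 13 1 15
f 13 15 14
f 14 15 16
f 14 16 4
f 15 1 17
f 15 17 16
f 16 17 18
f 16 18 4
f 17 1 19
f 17 19 18
f 18 19 20
f 18 20 4
f 19 1 21
f 19 21 20
f 20 21 22
f 20 22 4
f 21 1 23
f 21 23 22
f 22 23 24
f 22 24 4
f 23 1 25
f 23 25 24
f 24 25 26
f 24 26 4
f 25 1 27
f 25 27 26
f 26 27 28
f 26 28 4
f 27 1 29
f 27 29 28
f 28 29 30
f 28 30 4
f 29 1 31
f 29 31 30
f 30 31 32
f 30 32 4
f 31 1 2
f 31 2 32
f 32 2 3
f 32 3 4
f 33 44 38
f 33 38 34
f 33 34 40
f 33 40 43
f 33 43 44
f 34 38 42
f 38 44 37
f 44 43 35
f 43 40 39
f 40 34 41
f 36 42 37
f 36 37 35
f 36 35 39
f 36 39 41
f 36 41 42
f 37 42 38
f 35 37 44
f 39 35 43
f 41 39 40
f 42 41 34
f 46 45 48
f 46 48 47
f 48 45 49
f 48 49 47
f 49 45 50
f 49 50 47
f 50 45 51
f 50 51 47
f 51 45 52
f 51 52 47
f 52 45 53
f 52 53 47
f 53 45 54
f 53 54 47
f 54 45 55
f 54 55 47
f 55 45 46
f 55 46 47



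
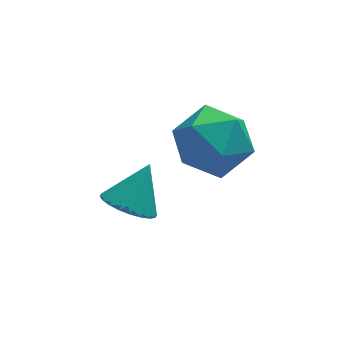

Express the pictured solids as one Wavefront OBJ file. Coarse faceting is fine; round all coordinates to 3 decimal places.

v 0.034 -2.348 0.356
v 0.615 -2.824 0.236
v 0.686 -1.812 1.384
v 0.693 -2.593 0.067
v 0.671 -2.326 -0.059
v 0.552 -2.061 -0.121
v 0.354 -1.84 -0.111
v 0.108 -1.697 -0.03
v -0.15 -1.652 0.11
v -0.379 -1.714 0.288
v -0.546 -1.872 0.475
v -0.624 -2.102 0.645
v -0.602 -2.37 0.77
v -0.483 -2.634 0.833
v -0.286 -2.855 0.822
v -0.039 -2.999 0.741
v 0.218 -3.043 0.601
v 0.448 -2.982 0.424
v 1.681 0.262 0.373
v 2.612 0.546 1.017
v 2.648 -1.166 -0.397
v 3.579 -0.882 0.247
v 2.629 -1.325 0.759
v 2.031 -0.443 1.235
v 3.229 -0.177 -0.615
v 2.631 0.705 -0.139
v 3.569 0.275 0.406
v 3.198 -0.435 1.255
v 2.062 -0.185 -0.635
v 1.691 -0.895 0.214
f 2 1 4
f 2 4 3
f 4 1 5
f 4 5 3
f 5 1 6
f 5 6 3
f 6 1 7
f 6 7 3
f 7 1 8
f 7 8 3
f 8 1 9
f 8 9 3
f 9 1 10
f 9 10 3
f 10 1 11
f 10 11 3
f 11 1 12
f 11 12 3
f 12 1 13
f 12 13 3
f 13 1 14
f 13 14 3
f 14 1 15
f 14 15 3
f 15 1 16
f 15 16 3
f 16 1 17
f 16 17 3
f 17 1 18
f 17 18 3
f 18 1 2
f 18 2 3
f 19 30 24
f 19 24 20
f 19 20 26
f 19 26 29
f 19 29 30
f 20 24 28
f 24 30 23
f 30 29 21
f 29 26 25
f 26 20 27
f 22 28 23
f 22 23 21
f 22 21 25
f 22 25 27
f 22 27 28
f 23 28 24
f 21 23 30
f 25 21 29
f 27 25 26
f 28 27 20



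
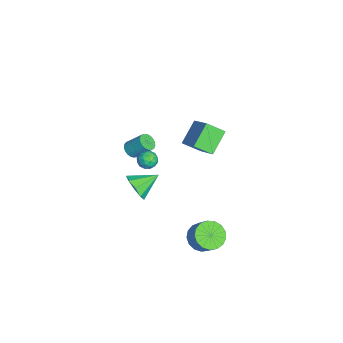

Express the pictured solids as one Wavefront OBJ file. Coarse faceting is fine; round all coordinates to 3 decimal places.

v -1.495 -3.865 -4.163
v -0.683 -3.925 -3.484
v -2.025 -2.395 -3.397
v -0.487 -3.548 -4.072
v -0.763 -3.32 -4.702
v -1.381 -3.346 -5.08
v -2.052 -3.615 -5.029
v -2.463 -4.001 -4.572
v -2.42 -4.323 -3.924
v -1.944 -4.431 -3.388
v -1.258 -4.274 -3.214
v 3.577 -2.677 3.945
v 3.94 -3.157 3.644
v 2.7 -2.983 3.376
v 3.063 -3.463 3.075
v 2.914 -3.514 3.729
v 3.456 -3.325 4.081
v 3.184 -2.815 2.939
v 3.726 -2.626 3.291
v 3.697 -3.242 3.022
v 3.53 -3.674 3.51
v 3.11 -2.466 3.51
v 2.943 -2.898 3.998
v 3.835 -2.89 3.845
v 2.805 -3.25 3.175
v 2.717 -3.28 3.56
v 2.931 -3.562 3.383
v 3.551 -2.989 4.101
v 3.764 -3.271 3.924
v 3.162 -3.481 3.974
v 2.876 -2.869 3.096
v 3.089 -3.151 2.919
v 3.709 -2.578 3.637
v 3.923 -2.86 3.46
v 3.478 -2.659 3.046
v 3.906 -3.222 3.302
v 3.391 -3.402 2.967
v 3.462 -3.021 2.888
v 3.78 -2.91 3.095
v 3.808 -3.477 3.589
v 3.293 -3.656 3.254
v 3.205 -3.686 3.639
v 3.524 -3.575 3.846
v 3.665 -3.526 3.224
v 3.347 -2.484 3.766
v 2.832 -2.663 3.431
v 3.116 -2.565 3.174
v 3.435 -2.454 3.381
v 3.249 -2.738 4.053
v 2.734 -2.918 3.718
v 2.86 -3.23 3.925
v 3.178 -3.119 4.132
v 2.975 -2.614 3.796
v -0.247 -4.03 1.017
v 0.321 -4.271 1.084
v 0.614 -3.29 2.111
v 0.047 -3.05 2.043
v 0.36 -4.104 0.913
v 0.654 -3.123 1.94
v 0.307 -3.926 0.758
v 0.601 -2.945 1.785
v 0.17 -3.764 0.643
v 0.464 -2.783 1.67
v -0.031 -3.642 0.584
v 0.263 -2.661 1.611
v -0.265 -3.58 0.591
v 0.029 -2.599 1.618
v -0.495 -3.586 0.663
v -0.202 -2.605 1.69
v -0.688 -3.66 0.789
v -0.395 -2.679 1.816
v -0.814 -3.79 0.949
v -0.521 -2.809 1.976
v -0.854 -3.957 1.12
v -0.56 -2.976 2.147
v -0.801 -4.135 1.275
v -0.507 -3.154 2.302
v -0.664 -4.297 1.39
v -0.37 -3.316 2.417
v -0.463 -4.419 1.449
v -0.169 -3.438 2.476
v -0.229 -4.481 1.442
v 0.065 -3.5 2.469
v 0.002 -4.475 1.37
v 0.295 -3.494 2.397
v 0.195 -4.401 1.244
v 0.488 -3.42 2.271
v 3.644 0.177 -3.975
v 4.48 0.112 -4.557
v 5.191 0.579 -3.587
v 4.356 0.643 -3.005
v 4.309 0.56 -4.647
v 5.02 1.027 -3.677
v 3.985 0.921 -4.583
v 4.697 1.388 -3.614
v 3.584 1.111 -4.38
v 4.295 1.577 -3.411
v 3.197 1.087 -4.084
v 3.908 1.553 -3.115
v 2.912 0.854 -3.763
v 3.623 1.321 -2.794
v 2.794 0.466 -3.491
v 3.506 0.933 -2.521
v 2.872 0.012 -3.329
v 3.583 0.479 -2.359
v 3.127 -0.404 -3.315
v 3.838 0.063 -2.346
v 3.5 -0.688 -3.453
v 4.211 -0.221 -2.483
v 3.906 -0.773 -3.71
v 4.617 -0.306 -2.74
v 4.252 -0.641 -4.027
v 4.964 -0.174 -3.058
v 4.459 -0.321 -4.333
v 5.171 0.145 -3.363
v -3.805 -0.905 -1.876
v -5.033 -0.089 -0.742
v -3.728 0.276 -2.642
v -4.956 1.092 -1.508
v -2.164 -0.192 -0.612
v -3.392 0.624 0.522
v -2.087 0.989 -1.378
v -3.315 1.805 -0.244
f 2 1 4
f 2 4 3
f 4 1 5
f 4 5 3
f 5 1 6
f 5 6 3
f 6 1 7
f 6 7 3
f 7 1 8
f 7 8 3
f 8 1 9
f 8 9 3
f 9 1 10
f 9 10 3
f 10 1 11
f 10 11 3
f 11 1 2
f 11 2 3
f 12 49 28
f 49 23 52
f 28 52 17
f 49 52 28
f 12 28 24
f 28 17 29
f 24 29 13
f 28 29 24
f 12 24 33
f 24 13 34
f 33 34 19
f 24 34 33
f 12 33 45
f 33 19 48
f 45 48 22
f 33 48 45
f 12 45 49
f 45 22 53
f 49 53 23
f 45 53 49
f 13 29 40
f 29 17 43
f 40 43 21
f 29 43 40
f 17 52 30
f 52 23 51
f 30 51 16
f 52 51 30
f 23 53 50
f 53 22 46
f 50 46 14
f 53 46 50
f 22 48 47
f 48 19 35
f 47 35 18
f 48 35 47
f 19 34 39
f 34 13 36
f 39 36 20
f 34 36 39
f 15 41 27
f 41 21 42
f 27 42 16
f 41 42 27
f 15 27 25
f 27 16 26
f 25 26 14
f 27 26 25
f 15 25 32
f 25 14 31
f 32 31 18
f 25 31 32
f 15 32 37
f 32 18 38
f 37 38 20
f 32 38 37
f 15 37 41
f 37 20 44
f 41 44 21
f 37 44 41
f 16 42 30
f 42 21 43
f 30 43 17
f 42 43 30
f 14 26 50
f 26 16 51
f 50 51 23
f 26 51 50
f 18 31 47
f 31 14 46
f 47 46 22
f 31 46 47
f 20 38 39
f 38 18 35
f 39 35 19
f 38 35 39
f 21 44 40
f 44 20 36
f 40 36 13
f 44 36 40
f 55 54 58
f 55 58 56
f 56 58 59
f 56 59 57
f 58 54 60
f 58 60 59
f 59 60 61
f 59 61 57
f 60 54 62
f 60 62 61
f 61 62 63
f 61 63 57
f 62 54 64
f 62 64 63
f 63 64 65
f 63 65 57
f 64 54 66
f 64 66 65
f 65 66 67
f 65 67 57
f 66 54 68
f 66 68 67
f 67 68 69
f 67 69 57
f 68 54 70
f 68 70 69
f 69 70 71
f 69 71 57
f 70 54 72
f 70 72 71
f 71 72 73
f 71 73 57
f 72 54 74
f 72 74 73
f 73 74 75
f 73 75 57
f 74 54 76
f 74 76 75
f 75 76 77
f 75 77 57
f 76 54 78
f 76 78 77
f 77 78 79
f 77 79 57
f 78 54 80
f 78 80 79
f 79 80 81
f 79 81 57
f 80 54 82
f 80 82 81
f 81 82 83
f 81 83 57
f 82 54 84
f 82 84 83
f 83 84 85
f 83 85 57
f 84 54 86
f 84 86 85
f 85 86 87
f 85 87 57
f 86 54 55
f 86 55 87
f 87 55 56
f 87 56 57
f 89 88 92
f 89 92 90
f 90 92 93
f 90 93 91
f 92 88 94
f 92 94 93
f 93 94 95
f 93 95 91
f 94 88 96
f 94 96 95
f 95 96 97
f 95 97 91
f 96 88 98
f 96 98 97
f 97 98 99
f 97 99 91
f 98 88 100
f 98 100 99
f 99 100 101
f 99 101 91
f 100 88 102
f 100 102 101
f 101 102 103
f 101 103 91
f 102 88 104
f 102 104 103
f 103 104 105
f 103 105 91
f 104 88 106
f 104 106 105
f 105 106 107
f 105 107 91
f 106 88 108
f 106 108 107
f 107 108 109
f 107 109 91
f 108 88 110
f 108 110 109
f 109 110 111
f 109 111 91
f 110 88 112
f 110 112 111
f 111 112 113
f 111 113 91
f 112 88 114
f 112 114 113
f 113 114 115
f 113 115 91
f 114 88 89
f 114 89 115
f 115 89 90
f 115 90 91
f 117 119 116
f 120 117 116
f 116 119 118
f 118 120 116
f 117 123 119
f 121 117 120
f 121 123 117
f 119 123 118
f 122 120 118
f 118 123 122
f 122 121 120
f 123 121 122



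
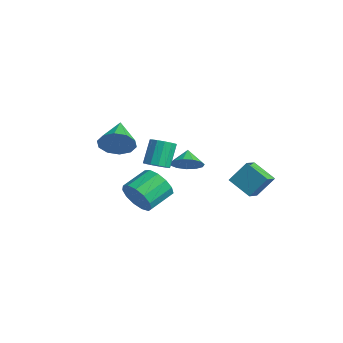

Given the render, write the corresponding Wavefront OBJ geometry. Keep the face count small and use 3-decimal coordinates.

v -3.219 0.55 0.088
v -2.536 0.699 0.298
v -3.098 1.399 1.623
v -3.781 1.25 1.412
v -2.662 1.021 0.075
v -3.223 1.721 1.4
v -2.964 1.194 -0.144
v -3.526 1.893 1.181
v -3.347 1.162 -0.29
v -3.909 1.861 1.035
v -3.69 0.936 -0.316
v -4.252 1.635 1.009
v -3.883 0.587 -0.214
v -4.445 1.287 1.111
v -3.865 0.227 -0.016
v -4.427 0.927 1.309
v -3.643 -0.031 0.215
v -4.204 0.669 1.539
v -3.285 -0.104 0.405
v -3.847 0.596 1.73
v -2.907 0.031 0.494
v -3.469 0.73 1.819
v -2.628 0.33 0.455
v -3.19 1.03 1.779
v -1.452 -2.589 3.36
v -0.915 -2.313 4.17
v -2.888 -1.671 4
v -0.835 -1.879 3.728
v -0.99 -1.717 3.146
v -1.322 -1.888 2.646
v -1.704 -2.326 2.418
v -1.989 -2.865 2.551
v -2.07 -3.299 2.993
v -1.914 -3.461 3.575
v -1.582 -3.29 4.075
v -1.201 -2.852 4.303
v -3.388 2.436 -0.399
v -2.987 1.967 0.296
v -4.052 2.844 0.259
v -2.736 2.426 0.264
v -2.693 2.888 0.021
v -2.87 3.207 -0.356
v -3.212 3.28 -0.746
v -3.61 3.086 -1.026
v -3.938 2.685 -1.107
v -4.091 2.205 -0.963
v -4.021 1.798 -0.64
v -3.75 1.594 -0.241
v -3.365 1.657 0.108
v 2.474 1.61 1.614
v 2.765 2.447 2.749
v 1.954 2.355 1.197
v 2.246 3.193 2.332
v 3.694 2.087 0.948
v 3.986 2.925 2.083
v 3.175 2.833 0.531
v 3.466 3.67 1.666
v 1.068 -2.767 0.796
v 1.487 -2.336 -0.028
v 1.13 -0.942 0.52
v 0.712 -1.373 1.344
v 0.934 -2.427 -0.156
v 0.578 -1.033 0.392
v 0.424 -2.626 0.018
v 0.067 -1.232 0.566
v 0.118 -2.87 0.439
v -0.238 -1.476 0.988
v 0.114 -3.081 0.974
v -0.242 -1.687 1.522
v 0.413 -3.192 1.452
v 0.057 -1.798 2
v 0.92 -3.169 1.722
v 0.564 -1.775 2.27
v 1.474 -3.018 1.698
v 1.118 -1.623 2.246
v 1.899 -2.787 1.387
v 1.543 -1.393 1.935
v 2.06 -2.55 0.889
v 1.704 -1.156 1.437
v 1.907 -2.382 0.361
v 1.55 -0.988 0.909
f 2 1 5
f 2 5 3
f 3 5 6
f 3 6 4
f 5 1 7
f 5 7 6
f 6 7 8
f 6 8 4
f 7 1 9
f 7 9 8
f 8 9 10
f 8 10 4
f 9 1 11
f 9 11 10
f 10 11 12
f 10 12 4
f 11 1 13
f 11 13 12
f 12 13 14
f 12 14 4
f 13 1 15
f 13 15 14
f 14 15 16
f 14 16 4
f 15 1 17
f 15 17 16
f 16 17 18
f 16 18 4
f 17 1 19
f 17 19 18
f 18 19 20
f 18 20 4
f 19 1 21
f 19 21 20
f 20 21 22
f 20 22 4
f 21 1 23
f 21 23 22
f 22 23 24
f 22 24 4
f 23 1 2
f 23 2 24
f 24 2 3
f 24 3 4
f 26 25 28
f 26 28 27
f 28 25 29
f 28 29 27
f 29 25 30
f 29 30 27
f 30 25 31
f 30 31 27
f 31 25 32
f 31 32 27
f 32 25 33
f 32 33 27
f 33 25 34
f 33 34 27
f 34 25 35
f 34 35 27
f 35 25 36
f 35 36 27
f 36 25 26
f 36 26 27
f 38 37 40
f 38 40 39
f 40 37 41
f 40 41 39
f 41 37 42
f 41 42 39
f 42 37 43
f 42 43 39
f 43 37 44
f 43 44 39
f 44 37 45
f 44 45 39
f 45 37 46
f 45 46 39
f 46 37 47
f 46 47 39
f 47 37 48
f 47 48 39
f 48 37 49
f 48 49 39
f 49 37 38
f 49 38 39
f 51 53 50
f 54 51 50
f 50 53 52
f 52 54 50
f 51 57 53
f 55 51 54
f 55 57 51
f 53 57 52
f 56 54 52
f 52 57 56
f 56 55 54
f 57 55 56
f 59 58 62
f 59 62 60
f 60 62 63
f 60 63 61
f 62 58 64
f 62 64 63
f 63 64 65
f 63 65 61
f 64 58 66
f 64 66 65
f 65 66 67
f 65 67 61
f 66 58 68
f 66 68 67
f 67 68 69
f 67 69 61
f 68 58 70
f 68 70 69
f 69 70 71
f 69 71 61
f 70 58 72
f 70 72 71
f 71 72 73
f 71 73 61
f 72 58 74
f 72 74 73
f 73 74 75
f 73 75 61
f 74 58 76
f 74 76 75
f 75 76 77
f 75 77 61
f 76 58 78
f 76 78 77
f 77 78 79
f 77 79 61
f 78 58 80
f 78 80 79
f 79 80 81
f 79 81 61
f 80 58 59
f 80 59 81
f 81 59 60
f 81 60 61



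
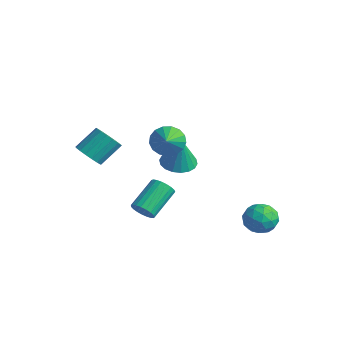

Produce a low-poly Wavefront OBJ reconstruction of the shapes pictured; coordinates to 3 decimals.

v 2.905 4.348 -3.703
v 3.483 4.65 -3.017
v 3.737 3.07 -3.843
v 4.315 3.372 -3.157
v 3.427 3.121 -2.95
v 2.912 3.91 -2.864
v 4.308 3.81 -3.996
v 3.793 4.599 -3.91
v 4.35 4.317 -3.199
v 3.806 3.891 -2.552
v 3.414 3.829 -4.308
v 2.87 3.403 -3.661
v 3.121 4.611 -3.348
v 4.099 3.109 -3.512
v 3.577 2.961 -3.39
v 3.917 3.139 -2.988
v 2.785 4.176 -3.257
v 3.125 4.354 -2.854
v 3.092 3.455 -2.815
v 4.095 3.366 -4.006
v 4.435 3.544 -3.603
v 3.303 4.581 -3.872
v 3.643 4.759 -3.47
v 4.128 4.265 -4.045
v 3.97 4.593 -3.052
v 4.46 3.842 -3.134
v 4.455 4.099 -3.627
v 4.153 4.563 -3.576
v 3.65 4.343 -2.671
v 4.14 3.592 -2.754
v 3.618 3.444 -2.632
v 3.315 3.908 -2.581
v 4.16 4.147 -2.778
v 3.08 4.128 -4.106
v 3.57 3.377 -4.189
v 3.905 3.812 -4.279
v 3.602 4.276 -4.228
v 2.76 3.878 -3.726
v 3.25 3.127 -3.808
v 3.067 3.157 -3.284
v 2.765 3.621 -3.233
v 3.06 3.573 -4.082
v -2.116 -2.207 0.234
v -1.399 -1.98 -0.092
v -1.307 -0.846 0.9
v -2.024 -1.073 1.226
v -1.664 -1.777 -0.299
v -1.572 -0.643 0.694
v -2.033 -1.674 -0.384
v -1.941 -0.539 0.609
v -2.421 -1.692 -0.327
v -2.329 -0.558 0.666
v -2.739 -1.828 -0.141
v -2.647 -0.694 0.851
v -2.914 -2.051 0.13
v -2.822 -0.917 1.122
v -2.907 -2.31 0.425
v -2.815 -1.176 1.417
v -2.718 -2.545 0.676
v -2.626 -1.411 1.669
v -2.391 -2.703 0.826
v -2.299 -1.569 1.818
v -2.001 -2.747 0.84
v -1.91 -1.613 1.833
v -1.638 -2.667 0.715
v -1.546 -1.533 1.708
v -1.384 -2.482 0.48
v -1.292 -1.348 1.473
v -1.298 -2.234 0.189
v -1.206 -1.1 1.181
v 2.315 -0.652 2.909
v 2.941 -0.211 2.518
v 3.405 -1.488 3.711
v 2.862 0.009 2.856
v 2.658 0.079 3.206
v 2.375 -0.019 3.489
v 2.078 -0.262 3.638
v 1.836 -0.594 3.621
v 1.703 -0.94 3.441
v 1.711 -1.219 3.139
v 1.857 -1.369 2.784
v 2.108 -1.354 2.458
v 2.407 -1.179 2.236
v 2.684 -0.882 2.167
v 2.877 -0.533 2.269
v 1.944 -1.819 -1.672
v 2.555 -1.796 -1.422
v 2.106 -0.319 -0.459
v 1.496 -0.341 -0.708
v 2.58 -1.642 -1.647
v 2.131 -0.164 -0.684
v 2.495 -1.518 -1.877
v 2.046 -0.04 -0.914
v 2.314 -1.446 -2.071
v 1.866 0.032 -1.108
v 2.07 -1.438 -2.196
v 1.622 0.039 -1.233
v 1.804 -1.497 -2.231
v 1.356 -0.019 -1.267
v 1.563 -1.611 -2.168
v 1.114 -0.133 -1.205
v 1.387 -1.761 -2.02
v 0.938 -0.283 -1.057
v 1.308 -1.921 -1.812
v 0.859 -0.443 -0.848
v 1.338 -2.063 -1.579
v 0.89 -0.586 -0.616
v 1.474 -2.163 -1.363
v 1.025 -0.686 -0.399
v 1.691 -2.204 -1.199
v 1.242 -0.726 -0.236
v 1.952 -2.178 -1.118
v 1.503 -0.7 -0.154
v 2.211 -2.09 -1.132
v 1.762 -0.612 -0.169
v 2.425 -1.955 -1.24
v 1.976 -0.477 -0.276
v -2.282 3.181 -2.182
v -1.432 3.587 -2.366
v -1.838 3.079 -0.358
v -1.683 3.924 -2.286
v -2.052 4.113 -2.186
v -2.467 4.118 -2.085
v -2.846 3.937 -2.003
v -3.112 3.606 -1.956
v -3.214 3.191 -1.955
v -3.132 2.774 -1.998
v -2.881 2.438 -2.078
v -2.511 2.249 -2.178
v -2.096 2.244 -2.279
v -1.718 2.425 -2.361
v -1.451 2.755 -2.408
v -1.349 3.17 -2.409
f 1 38 17
f 38 12 41
f 17 41 6
f 38 41 17
f 1 17 13
f 17 6 18
f 13 18 2
f 17 18 13
f 1 13 22
f 13 2 23
f 22 23 8
f 13 23 22
f 1 22 34
f 22 8 37
f 34 37 11
f 22 37 34
f 1 34 38
f 34 11 42
f 38 42 12
f 34 42 38
f 2 18 29
f 18 6 32
f 29 32 10
f 18 32 29
f 6 41 19
f 41 12 40
f 19 40 5
f 41 40 19
f 12 42 39
f 42 11 35
f 39 35 3
f 42 35 39
f 11 37 36
f 37 8 24
f 36 24 7
f 37 24 36
f 8 23 28
f 23 2 25
f 28 25 9
f 23 25 28
f 4 30 16
f 30 10 31
f 16 31 5
f 30 31 16
f 4 16 14
f 16 5 15
f 14 15 3
f 16 15 14
f 4 14 21
f 14 3 20
f 21 20 7
f 14 20 21
f 4 21 26
f 21 7 27
f 26 27 9
f 21 27 26
f 4 26 30
f 26 9 33
f 30 33 10
f 26 33 30
f 5 31 19
f 31 10 32
f 19 32 6
f 31 32 19
f 3 15 39
f 15 5 40
f 39 40 12
f 15 40 39
f 7 20 36
f 20 3 35
f 36 35 11
f 20 35 36
f 9 27 28
f 27 7 24
f 28 24 8
f 27 24 28
f 10 33 29
f 33 9 25
f 29 25 2
f 33 25 29
f 44 43 47
f 44 47 45
f 45 47 48
f 45 48 46
f 47 43 49
f 47 49 48
f 48 49 50
f 48 50 46
f 49 43 51
f 49 51 50
f 50 51 52
f 50 52 46
f 51 43 53
f 51 53 52
f 52 53 54
f 52 54 46
f 53 43 55
f 53 55 54
f 54 55 56
f 54 56 46
f 55 43 57
f 55 57 56
f 56 57 58
f 56 58 46
f 57 43 59
f 57 59 58
f 58 59 60
f 58 60 46
f 59 43 61
f 59 61 60
f 60 61 62
f 60 62 46
f 61 43 63
f 61 63 62
f 62 63 64
f 62 64 46
f 63 43 65
f 63 65 64
f 64 65 66
f 64 66 46
f 65 43 67
f 65 67 66
f 66 67 68
f 66 68 46
f 67 43 69
f 67 69 68
f 68 69 70
f 68 70 46
f 69 43 44
f 69 44 70
f 70 44 45
f 70 45 46
f 72 71 74
f 72 74 73
f 74 71 75
f 74 75 73
f 75 71 76
f 75 76 73
f 76 71 77
f 76 77 73
f 77 71 78
f 77 78 73
f 78 71 79
f 78 79 73
f 79 71 80
f 79 80 73
f 80 71 81
f 80 81 73
f 81 71 82
f 81 82 73
f 82 71 83
f 82 83 73
f 83 71 84
f 83 84 73
f 84 71 85
f 84 85 73
f 85 71 72
f 85 72 73
f 87 86 90
f 87 90 88
f 88 90 91
f 88 91 89
f 90 86 92
f 90 92 91
f 91 92 93
f 91 93 89
f 92 86 94
f 92 94 93
f 93 94 95
f 93 95 89
f 94 86 96
f 94 96 95
f 95 96 97
f 95 97 89
f 96 86 98
f 96 98 97
f 97 98 99
f 97 99 89
f 98 86 100
f 98 100 99
f 99 100 101
f 99 101 89
f 100 86 102
f 100 102 101
f 101 102 103
f 101 103 89
f 102 86 104
f 102 104 103
f 103 104 105
f 103 105 89
f 104 86 106
f 104 106 105
f 105 106 107
f 105 107 89
f 106 86 108
f 106 108 107
f 107 108 109
f 107 109 89
f 108 86 110
f 108 110 109
f 109 110 111
f 109 111 89
f 110 86 112
f 110 112 111
f 111 112 113
f 111 113 89
f 112 86 114
f 112 114 113
f 113 114 115
f 113 115 89
f 114 86 116
f 114 116 115
f 115 116 117
f 115 117 89
f 116 86 87
f 116 87 117
f 117 87 88
f 117 88 89
f 119 118 121
f 119 121 120
f 121 118 122
f 121 122 120
f 122 118 123
f 122 123 120
f 123 118 124
f 123 124 120
f 124 118 125
f 124 125 120
f 125 118 126
f 125 126 120
f 126 118 127
f 126 127 120
f 127 118 128
f 127 128 120
f 128 118 129
f 128 129 120
f 129 118 130
f 129 130 120
f 130 118 131
f 130 131 120
f 131 118 132
f 131 132 120
f 132 118 133
f 132 133 120
f 133 118 119
f 133 119 120



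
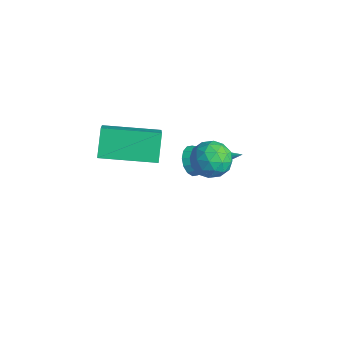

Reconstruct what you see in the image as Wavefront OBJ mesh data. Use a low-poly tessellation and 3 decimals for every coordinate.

v -0.38 -0.246 0.726
v 0.69 -0.881 1.87
v -0.898 0.187 1.45
v 0.172 -0.447 2.594
v 0.608 1.167 0.586
v 1.678 0.533 1.73
v 0.09 1.601 1.31
v 1.16 0.966 2.454
v 2.168 2.201 1.067
v 2.733 2.227 1.39
v 1.747 1.633 1.85
v 2.312 1.659 2.173
v 1.953 2.199 2.1
v 2.214 2.549 1.616
v 2.266 1.311 1.624
v 2.527 1.661 1.14
v 2.794 1.677 1.735
v 2.601 2.226 2.029
v 1.879 1.634 1.211
v 1.686 2.183 1.505
v 2.488 2.264 1.16
v 1.992 1.596 2.08
v 1.781 1.913 2.037
v 2.114 1.929 2.227
v 2.182 2.453 1.292
v 2.515 2.469 1.482
v 2.056 2.452 1.899
v 1.965 1.391 1.758
v 2.298 1.407 1.948
v 2.366 1.931 1.013
v 2.699 1.947 1.203
v 2.424 1.408 1.341
v 2.856 1.956 1.552
v 2.608 1.622 2.013
v 2.581 1.417 1.69
v 2.734 1.623 1.405
v 2.742 2.278 1.725
v 2.494 1.945 2.185
v 2.284 2.262 2.142
v 2.437 2.468 1.858
v 2.778 1.955 1.928
v 1.986 1.915 1.055
v 1.738 1.582 1.515
v 2.043 1.392 1.382
v 2.196 1.598 1.098
v 1.872 2.238 1.227
v 1.624 1.904 1.688
v 1.746 2.237 1.835
v 1.899 2.443 1.55
v 1.702 1.905 1.312
v -0.428 3.017 -1.497
v -0.029 2.771 -1.785
v 0.828 3.983 -0.583
v -0.098 3.002 -1.936
v -0.255 3.238 -1.97
v -0.458 3.414 -1.876
v -0.653 3.483 -1.681
v -0.788 3.428 -1.437
v -0.827 3.262 -1.209
v -0.759 3.031 -1.058
v -0.602 2.795 -1.024
v -0.399 2.619 -1.118
v -0.203 2.55 -1.313
v -0.068 2.605 -1.557
f 2 4 1
f 5 2 1
f 1 4 3
f 3 5 1
f 2 8 4
f 6 2 5
f 6 8 2
f 4 8 3
f 7 5 3
f 3 8 7
f 7 6 5
f 8 6 7
f 9 46 25
f 46 20 49
f 25 49 14
f 46 49 25
f 9 25 21
f 25 14 26
f 21 26 10
f 25 26 21
f 9 21 30
f 21 10 31
f 30 31 16
f 21 31 30
f 9 30 42
f 30 16 45
f 42 45 19
f 30 45 42
f 9 42 46
f 42 19 50
f 46 50 20
f 42 50 46
f 10 26 37
f 26 14 40
f 37 40 18
f 26 40 37
f 14 49 27
f 49 20 48
f 27 48 13
f 49 48 27
f 20 50 47
f 50 19 43
f 47 43 11
f 50 43 47
f 19 45 44
f 45 16 32
f 44 32 15
f 45 32 44
f 16 31 36
f 31 10 33
f 36 33 17
f 31 33 36
f 12 38 24
f 38 18 39
f 24 39 13
f 38 39 24
f 12 24 22
f 24 13 23
f 22 23 11
f 24 23 22
f 12 22 29
f 22 11 28
f 29 28 15
f 22 28 29
f 12 29 34
f 29 15 35
f 34 35 17
f 29 35 34
f 12 34 38
f 34 17 41
f 38 41 18
f 34 41 38
f 13 39 27
f 39 18 40
f 27 40 14
f 39 40 27
f 11 23 47
f 23 13 48
f 47 48 20
f 23 48 47
f 15 28 44
f 28 11 43
f 44 43 19
f 28 43 44
f 17 35 36
f 35 15 32
f 36 32 16
f 35 32 36
f 18 41 37
f 41 17 33
f 37 33 10
f 41 33 37
f 52 51 54
f 52 54 53
f 54 51 55
f 54 55 53
f 55 51 56
f 55 56 53
f 56 51 57
f 56 57 53
f 57 51 58
f 57 58 53
f 58 51 59
f 58 59 53
f 59 51 60
f 59 60 53
f 60 51 61
f 60 61 53
f 61 51 62
f 61 62 53
f 62 51 63
f 62 63 53
f 63 51 64
f 63 64 53
f 64 51 52
f 64 52 53



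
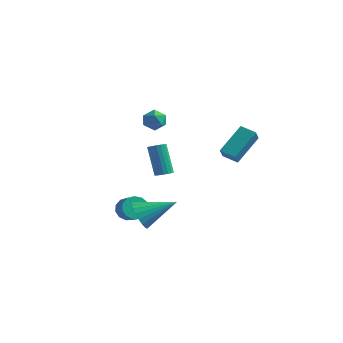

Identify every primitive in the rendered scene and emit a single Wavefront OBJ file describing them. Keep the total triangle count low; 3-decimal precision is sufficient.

v 0.208 -2.695 -0.215
v 0.68 -2.695 -0.022
v -0.036 -2.365 1.728
v -0.508 -2.365 1.535
v 0.648 -2.477 -0.077
v -0.068 -2.147 1.674
v 0.528 -2.302 -0.159
v -0.187 -1.972 1.592
v 0.345 -2.205 -0.252
v -0.37 -1.875 1.499
v 0.135 -2.205 -0.338
v -0.58 -1.875 1.413
v -0.061 -2.302 -0.399
v -0.776 -1.972 1.352
v -0.203 -2.477 -0.424
v -0.919 -2.147 1.326
v -0.264 -2.695 -0.408
v -0.98 -2.365 1.342
v -0.232 -2.913 -0.354
v -0.948 -2.583 1.397
v -0.113 -3.088 -0.272
v -0.828 -2.758 1.479
v 0.07 -3.185 -0.179
v -0.645 -2.855 1.572
v 0.28 -3.185 -0.093
v -0.435 -2.855 1.658
v 0.476 -3.088 -0.032
v -0.239 -2.758 1.719
v 0.619 -2.913 -0.006
v -0.097 -2.583 1.744
v -0.137 -4.349 -2.689
v 0.439 -4.489 -3.431
v 1.337 -3.151 -1.771
v 0.242 -4.164 -3.54
v -0.02 -3.871 -3.502
v -0.302 -3.661 -3.323
v -0.556 -3.57 -3.034
v -0.738 -3.613 -2.686
v -0.815 -3.784 -2.338
v -0.776 -4.053 -2.051
v -0.625 -4.372 -1.875
v -0.391 -4.688 -1.839
v -0.113 -4.946 -1.95
v 0.162 -5.1 -2.189
v 0.384 -5.124 -2.514
v 0.517 -5.014 -2.87
v 0.536 -4.79 -3.195
v 2.185 -0.249 0.724
v 2.438 -0.884 1.413
v 2.443 1.271 2.029
v 2.695 0.636 2.718
v 3.085 -0.176 0.462
v 3.337 -0.811 1.151
v 3.342 1.344 1.767
v 3.595 0.709 2.456
v -2.341 -2.419 -3.648
v -1.957 -2.498 -4.311
v -1.156 -2.939 -3.796
v -1.539 -2.861 -3.132
v -1.847 -2.11 -4.151
v -1.045 -2.552 -3.636
v -1.893 -1.82 -3.831
v -1.091 -2.262 -3.316
v -2.081 -1.721 -3.453
v -1.28 -2.163 -2.938
v -2.352 -1.843 -3.137
v -1.55 -2.285 -2.622
v -2.619 -2.148 -2.983
v -1.818 -2.59 -2.467
v -2.798 -2.539 -3.04
v -1.996 -2.981 -2.525
v -2.832 -2.892 -3.29
v -2.03 -3.334 -2.775
v -2.709 -3.095 -3.653
v -1.908 -3.537 -3.138
v -2.47 -3.083 -4.015
v -1.669 -3.525 -3.5
v -2.19 -2.86 -4.26
v -1.389 -3.302 -3.745
v -0.32 -2.802 3.259
v 0.374 -2.756 3.425
v -0.474 -3.564 4.115
v 0.22 -3.518 4.281
v -0.214 -2.962 4.4
v -0.118 -2.491 3.87
v 0.018 -3.829 3.67
v 0.114 -3.358 3.14
v 0.583 -3.391 3.679
v 0.44 -2.855 4.13
v -0.54 -3.465 3.41
v -0.683 -2.929 3.861
f 2 1 5
f 2 5 3
f 3 5 6
f 3 6 4
f 5 1 7
f 5 7 6
f 6 7 8
f 6 8 4
f 7 1 9
f 7 9 8
f 8 9 10
f 8 10 4
f 9 1 11
f 9 11 10
f 10 11 12
f 10 12 4
f 11 1 13
f 11 13 12
f 12 13 14
f 12 14 4
f 13 1 15
f 13 15 14
f 14 15 16
f 14 16 4
f 15 1 17
f 15 17 16
f 16 17 18
f 16 18 4
f 17 1 19
f 17 19 18
f 18 19 20
f 18 20 4
f 19 1 21
f 19 21 20
f 20 21 22
f 20 22 4
f 21 1 23
f 21 23 22
f 22 23 24
f 22 24 4
f 23 1 25
f 23 25 24
f 24 25 26
f 24 26 4
f 25 1 27
f 25 27 26
f 26 27 28
f 26 28 4
f 27 1 29
f 27 29 28
f 28 29 30
f 28 30 4
f 29 1 2
f 29 2 30
f 30 2 3
f 30 3 4
f 32 31 34
f 32 34 33
f 34 31 35
f 34 35 33
f 35 31 36
f 35 36 33
f 36 31 37
f 36 37 33
f 37 31 38
f 37 38 33
f 38 31 39
f 38 39 33
f 39 31 40
f 39 40 33
f 40 31 41
f 40 41 33
f 41 31 42
f 41 42 33
f 42 31 43
f 42 43 33
f 43 31 44
f 43 44 33
f 44 31 45
f 44 45 33
f 45 31 46
f 45 46 33
f 46 31 47
f 46 47 33
f 47 31 32
f 47 32 33
f 49 51 48
f 52 49 48
f 48 51 50
f 50 52 48
f 49 55 51
f 53 49 52
f 53 55 49
f 51 55 50
f 54 52 50
f 50 55 54
f 54 53 52
f 55 53 54
f 57 56 60
f 57 60 58
f 58 60 61
f 58 61 59
f 60 56 62
f 60 62 61
f 61 62 63
f 61 63 59
f 62 56 64
f 62 64 63
f 63 64 65
f 63 65 59
f 64 56 66
f 64 66 65
f 65 66 67
f 65 67 59
f 66 56 68
f 66 68 67
f 67 68 69
f 67 69 59
f 68 56 70
f 68 70 69
f 69 70 71
f 69 71 59
f 70 56 72
f 70 72 71
f 71 72 73
f 71 73 59
f 72 56 74
f 72 74 73
f 73 74 75
f 73 75 59
f 74 56 76
f 74 76 75
f 75 76 77
f 75 77 59
f 76 56 78
f 76 78 77
f 77 78 79
f 77 79 59
f 78 56 57
f 78 57 79
f 79 57 58
f 79 58 59
f 80 91 85
f 80 85 81
f 80 81 87
f 80 87 90
f 80 90 91
f 81 85 89
f 85 91 84
f 91 90 82
f 90 87 86
f 87 81 88
f 83 89 84
f 83 84 82
f 83 82 86
f 83 86 88
f 83 88 89
f 84 89 85
f 82 84 91
f 86 82 90
f 88 86 87
f 89 88 81



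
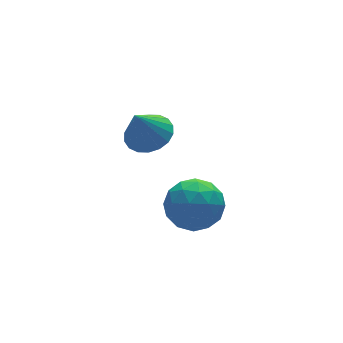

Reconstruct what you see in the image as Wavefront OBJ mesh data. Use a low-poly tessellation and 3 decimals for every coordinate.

v 3.393 -1.872 -1.219
v 4.031 -2.289 -0.24
v 3.209 -3.751 -1.9
v 3.847 -4.168 -0.921
v 2.707 -3.703 -0.766
v 2.821 -2.542 -0.345
v 4.419 -3.498 -1.795
v 4.533 -2.337 -1.374
v 4.665 -3.294 -0.596
v 3.607 -3.421 0.04
v 3.633 -2.619 -2.18
v 2.575 -2.746 -1.544
v 3.728 -1.915 -0.67
v 3.512 -4.125 -1.47
v 2.842 -3.851 -1.379
v 3.217 -4.097 -0.804
v 3.017 -2.064 -0.731
v 3.392 -2.309 -0.156
v 2.614 -3.141 -0.465
v 3.848 -3.731 -1.984
v 4.223 -3.976 -1.409
v 4.023 -1.943 -1.336
v 4.398 -2.189 -0.761
v 4.626 -2.899 -1.675
v 4.476 -2.751 -0.304
v 4.368 -3.856 -0.704
v 4.704 -3.462 -1.217
v 4.771 -2.779 -0.97
v 3.854 -2.826 0.07
v 3.746 -3.931 -0.33
v 3.076 -3.657 -0.239
v 3.143 -2.975 0.008
v 4.227 -3.417 -0.139
v 3.494 -2.109 -1.81
v 3.386 -3.214 -2.21
v 4.097 -3.065 -2.148
v 4.164 -2.383 -1.901
v 2.872 -2.184 -1.436
v 2.764 -3.289 -1.836
v 2.469 -3.261 -1.17
v 2.536 -2.578 -0.923
v 3.013 -2.623 -2.001
v 2.423 -1.619 2.578
v 3.139 -1.082 2.978
v 1.757 -1.821 4.042
v 2.836 -0.784 2.881
v 2.451 -0.651 2.724
v 2.061 -0.71 2.539
v 1.742 -0.949 2.361
v 1.559 -1.321 2.226
v 1.546 -1.752 2.161
v 1.707 -2.157 2.179
v 2.01 -2.455 2.276
v 2.395 -2.588 2.432
v 2.785 -2.529 2.618
v 3.104 -2.29 2.796
v 3.287 -1.918 2.931
v 3.3 -1.487 2.996
f 1 38 17
f 38 12 41
f 17 41 6
f 38 41 17
f 1 17 13
f 17 6 18
f 13 18 2
f 17 18 13
f 1 13 22
f 13 2 23
f 22 23 8
f 13 23 22
f 1 22 34
f 22 8 37
f 34 37 11
f 22 37 34
f 1 34 38
f 34 11 42
f 38 42 12
f 34 42 38
f 2 18 29
f 18 6 32
f 29 32 10
f 18 32 29
f 6 41 19
f 41 12 40
f 19 40 5
f 41 40 19
f 12 42 39
f 42 11 35
f 39 35 3
f 42 35 39
f 11 37 36
f 37 8 24
f 36 24 7
f 37 24 36
f 8 23 28
f 23 2 25
f 28 25 9
f 23 25 28
f 4 30 16
f 30 10 31
f 16 31 5
f 30 31 16
f 4 16 14
f 16 5 15
f 14 15 3
f 16 15 14
f 4 14 21
f 14 3 20
f 21 20 7
f 14 20 21
f 4 21 26
f 21 7 27
f 26 27 9
f 21 27 26
f 4 26 30
f 26 9 33
f 30 33 10
f 26 33 30
f 5 31 19
f 31 10 32
f 19 32 6
f 31 32 19
f 3 15 39
f 15 5 40
f 39 40 12
f 15 40 39
f 7 20 36
f 20 3 35
f 36 35 11
f 20 35 36
f 9 27 28
f 27 7 24
f 28 24 8
f 27 24 28
f 10 33 29
f 33 9 25
f 29 25 2
f 33 25 29
f 44 43 46
f 44 46 45
f 46 43 47
f 46 47 45
f 47 43 48
f 47 48 45
f 48 43 49
f 48 49 45
f 49 43 50
f 49 50 45
f 50 43 51
f 50 51 45
f 51 43 52
f 51 52 45
f 52 43 53
f 52 53 45
f 53 43 54
f 53 54 45
f 54 43 55
f 54 55 45
f 55 43 56
f 55 56 45
f 56 43 57
f 56 57 45
f 57 43 58
f 57 58 45
f 58 43 44
f 58 44 45



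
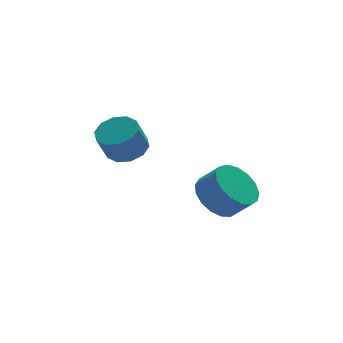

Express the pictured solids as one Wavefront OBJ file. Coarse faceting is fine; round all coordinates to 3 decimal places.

v 1.156 -2.575 -1.968
v 2.05 -2.575 -2.609
v 2.678 -3.145 -1.733
v 1.784 -3.145 -1.092
v 2.086 -2.123 -2.342
v 2.715 -2.693 -1.465
v 1.91 -1.775 -1.989
v 2.538 -2.344 -1.112
v 1.561 -1.61 -1.631
v 2.189 -2.179 -0.754
v 1.119 -1.666 -1.351
v 1.747 -2.236 -0.474
v 0.685 -1.93 -1.212
v 1.314 -2.5 -0.335
v 0.359 -2.342 -1.246
v 0.988 -2.912 -0.369
v 0.216 -2.808 -1.446
v 0.845 -3.378 -0.569
v 0.288 -3.22 -1.766
v 0.917 -3.79 -0.889
v 0.559 -3.484 -2.132
v 1.187 -4.054 -1.255
v 0.966 -3.541 -2.46
v 1.595 -4.11 -1.583
v 1.417 -3.376 -2.676
v 2.046 -3.945 -1.799
v 1.808 -3.027 -2.73
v 2.437 -3.597 -1.853
v -1.069 1.533 -0.951
v -0.221 1.572 -0.571
v -0.763 1.266 0.671
v -1.611 1.227 0.291
v -0.452 2.098 -0.543
v -0.995 1.791 0.7
v -0.92 2.407 -0.67
v -1.462 2.1 0.572
v -1.444 2.383 -0.905
v -1.986 2.076 0.337
v -1.824 2.035 -1.158
v -2.367 1.728 0.085
v -1.917 1.494 -1.331
v -2.459 1.188 -0.089
v -1.685 0.969 -1.36
v -2.228 0.662 -0.117
v -1.218 0.66 -1.232
v -1.76 0.353 0.01
v -0.694 0.684 -0.997
v -1.236 0.377 0.245
v -0.313 1.032 -0.745
v -0.856 0.725 0.498
f 2 1 5
f 2 5 3
f 3 5 6
f 3 6 4
f 5 1 7
f 5 7 6
f 6 7 8
f 6 8 4
f 7 1 9
f 7 9 8
f 8 9 10
f 8 10 4
f 9 1 11
f 9 11 10
f 10 11 12
f 10 12 4
f 11 1 13
f 11 13 12
f 12 13 14
f 12 14 4
f 13 1 15
f 13 15 14
f 14 15 16
f 14 16 4
f 15 1 17
f 15 17 16
f 16 17 18
f 16 18 4
f 17 1 19
f 17 19 18
f 18 19 20
f 18 20 4
f 19 1 21
f 19 21 20
f 20 21 22
f 20 22 4
f 21 1 23
f 21 23 22
f 22 23 24
f 22 24 4
f 23 1 25
f 23 25 24
f 24 25 26
f 24 26 4
f 25 1 27
f 25 27 26
f 26 27 28
f 26 28 4
f 27 1 2
f 27 2 28
f 28 2 3
f 28 3 4
f 30 29 33
f 30 33 31
f 31 33 34
f 31 34 32
f 33 29 35
f 33 35 34
f 34 35 36
f 34 36 32
f 35 29 37
f 35 37 36
f 36 37 38
f 36 38 32
f 37 29 39
f 37 39 38
f 38 39 40
f 38 40 32
f 39 29 41
f 39 41 40
f 40 41 42
f 40 42 32
f 41 29 43
f 41 43 42
f 42 43 44
f 42 44 32
f 43 29 45
f 43 45 44
f 44 45 46
f 44 46 32
f 45 29 47
f 45 47 46
f 46 47 48
f 46 48 32
f 47 29 49
f 47 49 48
f 48 49 50
f 48 50 32
f 49 29 30
f 49 30 50
f 50 30 31
f 50 31 32

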